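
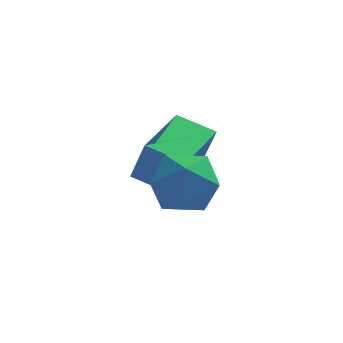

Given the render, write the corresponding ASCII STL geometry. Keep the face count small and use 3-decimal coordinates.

solid 
facet normal -0.432 0.836 -0.339
outer loop
vertex -0.479 -0.167 -0.449
vertex -1.335 -0.335 0.227
vertex -0.467 0.254 0.572
endloop
endfacet
facet normal 0.279 0.886 -0.369
outer loop
vertex -0.479 -0.167 -0.449
vertex -0.467 0.254 0.572
vertex 0.445 -0.207 0.155
endloop
endfacet
facet normal 0.522 0.354 -0.776
outer loop
vertex -0.479 -0.167 -0.449
vertex 0.445 -0.207 0.155
vertex 0.141 -1.081 -0.448
endloop
endfacet
facet normal -0.039 -0.027 -0.999
outer loop
vertex -0.479 -0.167 -0.449
vertex 0.141 -1.081 -0.448
vertex -0.96 -1.159 -0.403
endloop
endfacet
facet normal -0.629 0.271 -0.729
outer loop
vertex -0.479 -0.167 -0.449
vertex -0.96 -1.159 -0.403
vertex -1.335 -0.335 0.227
endloop
endfacet
facet normal 0.534 0.793 0.292
outer loop
vertex 0.445 -0.207 0.155
vertex -0.467 0.254 0.572
vertex 0.16 -0.401 1.203
endloop
endfacet
facet normal -0.617 0.711 0.338
outer loop
vertex -0.467 0.254 0.572
vertex -1.335 -0.335 0.227
vertex -0.941 -0.479 1.248
endloop
endfacet
facet normal -0.935 -0.202 -0.292
outer loop
vertex -1.335 -0.335 0.227
vertex -0.96 -1.159 -0.403
vertex -1.245 -1.353 0.645
endloop
endfacet
facet normal 0.019 -0.684 -0.729
outer loop
vertex -0.96 -1.159 -0.403
vertex 0.141 -1.081 -0.448
vertex -0.333 -1.814 0.228
endloop
endfacet
facet normal 0.927 -0.069 -0.368
outer loop
vertex 0.141 -1.081 -0.448
vertex 0.445 -0.207 0.155
vertex 0.535 -1.225 0.573
endloop
endfacet
facet normal 0.039 0.027 0.999
outer loop
vertex -0.321 -1.393 1.249
vertex 0.16 -0.401 1.203
vertex -0.941 -0.479 1.248
endloop
endfacet
facet normal -0.522 -0.354 0.776
outer loop
vertex -0.321 -1.393 1.249
vertex -0.941 -0.479 1.248
vertex -1.245 -1.353 0.645
endloop
endfacet
facet normal -0.279 -0.886 0.369
outer loop
vertex -0.321 -1.393 1.249
vertex -1.245 -1.353 0.645
vertex -0.333 -1.814 0.228
endloop
endfacet
facet normal 0.432 -0.836 0.339
outer loop
vertex -0.321 -1.393 1.249
vertex -0.333 -1.814 0.228
vertex 0.535 -1.225 0.573
endloop
endfacet
facet normal 0.629 -0.271 0.729
outer loop
vertex -0.321 -1.393 1.249
vertex 0.535 -1.225 0.573
vertex 0.16 -0.401 1.203
endloop
endfacet
facet normal -0.019 0.684 0.729
outer loop
vertex -0.941 -0.479 1.248
vertex 0.16 -0.401 1.203
vertex -0.467 0.254 0.572
endloop
endfacet
facet normal -0.927 0.069 0.368
outer loop
vertex -1.245 -1.353 0.645
vertex -0.941 -0.479 1.248
vertex -1.335 -0.335 0.227
endloop
endfacet
facet normal -0.534 -0.793 -0.292
outer loop
vertex -0.333 -1.814 0.228
vertex -1.245 -1.353 0.645
vertex -0.96 -1.159 -0.403
endloop
endfacet
facet normal 0.617 -0.711 -0.338
outer loop
vertex 0.535 -1.225 0.573
vertex -0.333 -1.814 0.228
vertex 0.141 -1.081 -0.448
endloop
endfacet
facet normal 0.935 0.202 0.292
outer loop
vertex 0.16 -0.401 1.203
vertex 0.535 -1.225 0.573
vertex 0.445 -0.207 0.155
endloop
endfacet
facet normal -0.899 0.274 0.340
outer loop
vertex -1.564 0.405 1.106
vertex -0.885 2.359 1.327
vertex -1.988 0.707 -0.258
endloop
endfacet
facet normal -0.327 -0.939 -0.106
outer loop
vertex -0.855 0.361 -0.687
vertex -1.564 0.405 1.106
vertex -1.988 0.707 -0.258
endloop
endfacet
facet normal -0.900 0.274 0.340
outer loop
vertex -1.988 0.707 -0.258
vertex -0.885 2.359 1.327
vertex -1.309 2.66 -0.038
endloop
endfacet
facet normal -0.291 0.206 -0.934
outer loop
vertex -1.309 2.66 -0.038
vertex -0.855 0.361 -0.687
vertex -1.988 0.707 -0.258
endloop
endfacet
facet normal 0.291 -0.207 0.934
outer loop
vertex -1.564 0.405 1.106
vertex 0.248 2.013 0.898
vertex -0.885 2.359 1.327
endloop
endfacet
facet normal -0.326 -0.939 -0.106
outer loop
vertex -0.431 0.06 0.678
vertex -1.564 0.405 1.106
vertex -0.855 0.361 -0.687
endloop
endfacet
facet normal 0.290 -0.206 0.934
outer loop
vertex -0.431 0.06 0.678
vertex 0.248 2.013 0.898
vertex -1.564 0.405 1.106
endloop
endfacet
facet normal 0.327 0.939 0.106
outer loop
vertex -0.885 2.359 1.327
vertex 0.248 2.013 0.898
vertex -1.309 2.66 -0.038
endloop
endfacet
facet normal -0.290 0.207 -0.934
outer loop
vertex -0.176 2.315 -0.466
vertex -0.855 0.361 -0.687
vertex -1.309 2.66 -0.038
endloop
endfacet
facet normal 0.326 0.939 0.107
outer loop
vertex -1.309 2.66 -0.038
vertex 0.248 2.013 0.898
vertex -0.176 2.315 -0.466
endloop
endfacet
facet normal 0.900 -0.274 -0.340
outer loop
vertex -0.176 2.315 -0.466
vertex -0.431 0.06 0.678
vertex -0.855 0.361 -0.687
endloop
endfacet
facet normal 0.899 -0.274 -0.340
outer loop
vertex 0.248 2.013 0.898
vertex -0.431 0.06 0.678
vertex -0.176 2.315 -0.466
endloop
endfacet

endsolid


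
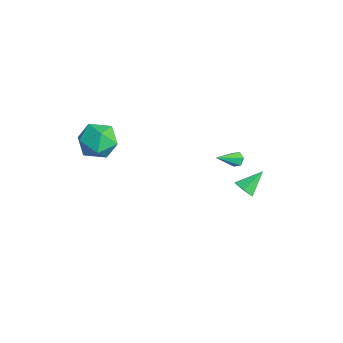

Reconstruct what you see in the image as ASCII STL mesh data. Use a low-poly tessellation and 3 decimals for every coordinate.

solid 
facet normal 0.506 0.728 -0.463
outer loop
vertex -3.239 -2.957 0.135
vertex -4.066 -2.108 0.567
vertex -3.039 -2.391 1.244
endloop
endfacet
facet normal 0.942 0.198 -0.271
outer loop
vertex -3.239 -2.957 0.135
vertex -3.039 -2.391 1.244
vertex -2.816 -3.626 1.117
endloop
endfacet
facet normal 0.709 -0.402 -0.579
outer loop
vertex -3.239 -2.957 0.135
vertex -2.816 -3.626 1.117
vertex -3.705 -4.107 0.362
endloop
endfacet
facet normal 0.129 -0.242 -0.962
outer loop
vertex -3.239 -2.957 0.135
vertex -3.705 -4.107 0.362
vertex -4.478 -3.169 0.022
endloop
endfacet
facet normal 0.003 0.456 -0.890
outer loop
vertex -3.239 -2.957 0.135
vertex -4.478 -3.169 0.022
vertex -4.066 -2.108 0.567
endloop
endfacet
facet normal 0.892 0.116 0.437
outer loop
vertex -2.816 -3.626 1.117
vertex -3.039 -2.391 1.244
vertex -3.382 -3.191 2.158
endloop
endfacet
facet normal 0.185 0.975 0.126
outer loop
vertex -3.039 -2.391 1.244
vertex -4.066 -2.108 0.567
vertex -4.155 -2.253 1.818
endloop
endfacet
facet normal -0.629 0.534 -0.565
outer loop
vertex -4.066 -2.108 0.567
vertex -4.478 -3.169 0.022
vertex -5.044 -2.734 1.063
endloop
endfacet
facet normal -0.424 -0.597 -0.681
outer loop
vertex -4.478 -3.169 0.022
vertex -3.705 -4.107 0.362
vertex -4.821 -3.969 0.936
endloop
endfacet
facet normal 0.515 -0.855 -0.062
outer loop
vertex -3.705 -4.107 0.362
vertex -2.816 -3.626 1.117
vertex -3.794 -4.252 1.613
endloop
endfacet
facet normal -0.129 0.242 0.962
outer loop
vertex -4.621 -3.403 2.045
vertex -3.382 -3.191 2.158
vertex -4.155 -2.253 1.818
endloop
endfacet
facet normal -0.709 0.402 0.579
outer loop
vertex -4.621 -3.403 2.045
vertex -4.155 -2.253 1.818
vertex -5.044 -2.734 1.063
endloop
endfacet
facet normal -0.942 -0.198 0.271
outer loop
vertex -4.621 -3.403 2.045
vertex -5.044 -2.734 1.063
vertex -4.821 -3.969 0.936
endloop
endfacet
facet normal -0.506 -0.728 0.463
outer loop
vertex -4.621 -3.403 2.045
vertex -4.821 -3.969 0.936
vertex -3.794 -4.252 1.613
endloop
endfacet
facet normal -0.003 -0.456 0.890
outer loop
vertex -4.621 -3.403 2.045
vertex -3.794 -4.252 1.613
vertex -3.382 -3.191 2.158
endloop
endfacet
facet normal 0.424 0.597 0.681
outer loop
vertex -4.155 -2.253 1.818
vertex -3.382 -3.191 2.158
vertex -3.039 -2.391 1.244
endloop
endfacet
facet normal -0.515 0.855 0.062
outer loop
vertex -5.044 -2.734 1.063
vertex -4.155 -2.253 1.818
vertex -4.066 -2.108 0.567
endloop
endfacet
facet normal -0.892 -0.116 -0.437
outer loop
vertex -4.821 -3.969 0.936
vertex -5.044 -2.734 1.063
vertex -4.478 -3.169 0.022
endloop
endfacet
facet normal -0.185 -0.975 -0.126
outer loop
vertex -3.794 -4.252 1.613
vertex -4.821 -3.969 0.936
vertex -3.705 -4.107 0.362
endloop
endfacet
facet normal 0.629 -0.534 0.565
outer loop
vertex -3.382 -3.191 2.158
vertex -3.794 -4.252 1.613
vertex -2.816 -3.626 1.117
endloop
endfacet
facet normal 0.146 -0.794 -0.590
outer loop
vertex 2.537 2.906 -0.513
vertex 1.841 2.732 -0.451
vertex 2.058 3.167 -0.983
endloop
endfacet
facet normal 0.623 0.751 -0.218
outer loop
vertex 2.537 2.906 -0.513
vertex 2.058 3.167 -0.983
vertex 1.619 3.948 0.451
endloop
endfacet
facet normal 0.145 -0.794 -0.590
outer loop
vertex 2.058 3.167 -0.983
vertex 1.841 2.732 -0.451
vertex 1.362 2.994 -0.921
endloop
endfacet
facet normal -0.249 0.816 -0.521
outer loop
vertex 2.058 3.167 -0.983
vertex 1.362 2.994 -0.921
vertex 1.619 3.948 0.451
endloop
endfacet
facet normal 0.146 -0.794 -0.591
outer loop
vertex 1.362 2.994 -0.921
vertex 1.841 2.732 -0.451
vertex 1.145 2.559 -0.39
endloop
endfacet
facet normal -0.928 0.365 -0.080
outer loop
vertex 1.362 2.994 -0.921
vertex 1.145 2.559 -0.39
vertex 1.619 3.948 0.451
endloop
endfacet
facet normal 0.146 -0.794 -0.590
outer loop
vertex 1.145 2.559 -0.39
vertex 1.841 2.732 -0.451
vertex 1.624 2.298 0.08
endloop
endfacet
facet normal -0.733 -0.151 0.663
outer loop
vertex 1.145 2.559 -0.39
vertex 1.624 2.298 0.08
vertex 1.619 3.948 0.451
endloop
endfacet
facet normal 0.145 -0.794 -0.590
outer loop
vertex 1.624 2.298 0.08
vertex 1.841 2.732 -0.451
vertex 2.32 2.471 0.018
endloop
endfacet
facet normal 0.140 -0.217 0.966
outer loop
vertex 1.624 2.298 0.08
vertex 2.32 2.471 0.018
vertex 1.619 3.948 0.451
endloop
endfacet
facet normal 0.146 -0.794 -0.591
outer loop
vertex 2.32 2.471 0.018
vertex 1.841 2.732 -0.451
vertex 2.537 2.906 -0.513
endloop
endfacet
facet normal 0.818 0.234 0.526
outer loop
vertex 2.32 2.471 0.018
vertex 2.537 2.906 -0.513
vertex 1.619 3.948 0.451
endloop
endfacet
facet normal -0.204 0.808 -0.552
outer loop
vertex -2.144 4.696 -1.877
vertex -2.473 4.423 -2.155
vertex -2.633 4.668 -1.737
endloop
endfacet
facet normal 0.235 0.376 0.896
outer loop
vertex -2.144 4.696 -1.877
vertex -2.633 4.668 -1.737
vertex -2.107 2.977 -1.165
endloop
endfacet
facet normal -0.204 0.808 -0.552
outer loop
vertex -2.633 4.668 -1.737
vertex -2.473 4.423 -2.155
vertex -2.962 4.395 -2.015
endloop
endfacet
facet normal -0.666 0.045 0.745
outer loop
vertex -2.633 4.668 -1.737
vertex -2.962 4.395 -2.015
vertex -2.107 2.977 -1.165
endloop
endfacet
facet normal -0.204 0.808 -0.552
outer loop
vertex -2.962 4.395 -2.015
vertex -2.473 4.423 -2.155
vertex -2.802 4.15 -2.433
endloop
endfacet
facet normal -0.851 -0.524 -0.018
outer loop
vertex -2.962 4.395 -2.015
vertex -2.802 4.15 -2.433
vertex -2.107 2.977 -1.165
endloop
endfacet
facet normal -0.203 0.808 -0.553
outer loop
vertex -2.802 4.15 -2.433
vertex -2.473 4.423 -2.155
vertex -2.312 4.178 -2.572
endloop
endfacet
facet normal -0.136 -0.763 -0.632
outer loop
vertex -2.802 4.15 -2.433
vertex -2.312 4.178 -2.572
vertex -2.107 2.977 -1.165
endloop
endfacet
facet normal -0.203 0.808 -0.553
outer loop
vertex -2.312 4.178 -2.572
vertex -2.473 4.423 -2.155
vertex -1.983 4.451 -2.294
endloop
endfacet
facet normal 0.764 -0.432 -0.480
outer loop
vertex -2.312 4.178 -2.572
vertex -1.983 4.451 -2.294
vertex -2.107 2.977 -1.165
endloop
endfacet
facet normal -0.203 0.808 -0.553
outer loop
vertex -1.983 4.451 -2.294
vertex -2.473 4.423 -2.155
vertex -2.144 4.696 -1.877
endloop
endfacet
facet normal 0.949 0.138 0.285
outer loop
vertex -1.983 4.451 -2.294
vertex -2.144 4.696 -1.877
vertex -2.107 2.977 -1.165
endloop
endfacet

endsolid


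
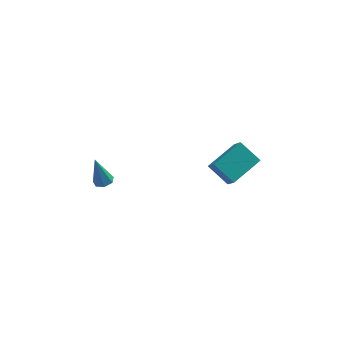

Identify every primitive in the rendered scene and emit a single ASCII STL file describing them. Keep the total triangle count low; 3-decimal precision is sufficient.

solid 
facet normal -0.709 -0.620 -0.337
outer loop
vertex 2.755 -2.127 -0.836
vertex 2.465 -1.152 -2.018
vertex 3.817 -2.867 -1.707
endloop
endfacet
facet normal 0.186 -0.625 0.758
outer loop
vertex 5.255 -1.608 -1.022
vertex 2.755 -2.127 -0.836
vertex 3.817 -2.867 -1.707
endloop
endfacet
facet normal -0.709 -0.620 -0.337
outer loop
vertex 3.817 -2.867 -1.707
vertex 2.465 -1.152 -2.018
vertex 3.527 -1.892 -2.889
endloop
endfacet
facet normal 0.681 -0.474 -0.558
outer loop
vertex 3.527 -1.892 -2.889
vertex 5.255 -1.608 -1.022
vertex 3.817 -2.867 -1.707
endloop
endfacet
facet normal -0.681 0.474 0.558
outer loop
vertex 2.755 -2.127 -0.836
vertex 3.903 0.107 -1.333
vertex 2.465 -1.152 -2.018
endloop
endfacet
facet normal 0.186 -0.625 0.758
outer loop
vertex 4.193 -0.868 -0.151
vertex 2.755 -2.127 -0.836
vertex 5.255 -1.608 -1.022
endloop
endfacet
facet normal -0.681 0.474 0.558
outer loop
vertex 4.193 -0.868 -0.151
vertex 3.903 0.107 -1.333
vertex 2.755 -2.127 -0.836
endloop
endfacet
facet normal -0.186 0.625 -0.758
outer loop
vertex 2.465 -1.152 -2.018
vertex 3.903 0.107 -1.333
vertex 3.527 -1.892 -2.889
endloop
endfacet
facet normal 0.681 -0.474 -0.558
outer loop
vertex 4.965 -0.633 -2.204
vertex 5.255 -1.608 -1.022
vertex 3.527 -1.892 -2.889
endloop
endfacet
facet normal -0.186 0.625 -0.758
outer loop
vertex 3.527 -1.892 -2.889
vertex 3.903 0.107 -1.333
vertex 4.965 -0.633 -2.204
endloop
endfacet
facet normal 0.709 0.620 0.337
outer loop
vertex 4.965 -0.633 -2.204
vertex 4.193 -0.868 -0.151
vertex 5.255 -1.608 -1.022
endloop
endfacet
facet normal 0.709 0.620 0.337
outer loop
vertex 3.903 0.107 -1.333
vertex 4.193 -0.868 -0.151
vertex 4.965 -0.633 -2.204
endloop
endfacet
facet normal 0.233 -0.067 -0.970
outer loop
vertex -2.694 -1.401 -3.274
vertex -3.183 -1.102 -3.412
vertex -2.644 -0.892 -3.297
endloop
endfacet
facet normal 0.866 -0.063 0.496
outer loop
vertex -2.694 -1.401 -3.274
vertex -2.644 -0.892 -3.297
vertex -3.617 -0.978 -1.608
endloop
endfacet
facet normal 0.233 -0.067 -0.970
outer loop
vertex -2.644 -0.892 -3.297
vertex -3.183 -1.102 -3.412
vertex -3.0 -0.541 -3.407
endloop
endfacet
facet normal 0.589 0.715 0.376
outer loop
vertex -2.644 -0.892 -3.297
vertex -3.0 -0.541 -3.407
vertex -3.617 -0.978 -1.608
endloop
endfacet
facet normal 0.232 -0.067 -0.971
outer loop
vertex -3.0 -0.541 -3.407
vertex -3.183 -1.102 -3.412
vertex -3.494 -0.612 -3.52
endloop
endfacet
facet normal -0.179 0.968 0.174
outer loop
vertex -3.0 -0.541 -3.407
vertex -3.494 -0.612 -3.52
vertex -3.617 -0.978 -1.608
endloop
endfacet
facet normal 0.234 -0.065 -0.970
outer loop
vertex -3.494 -0.612 -3.52
vertex -3.183 -1.102 -3.412
vertex -3.754 -1.052 -3.553
endloop
endfacet
facet normal -0.862 0.506 0.041
outer loop
vertex -3.494 -0.612 -3.52
vertex -3.754 -1.052 -3.553
vertex -3.617 -0.978 -1.608
endloop
endfacet
facet normal 0.234 -0.067 -0.970
outer loop
vertex -3.754 -1.052 -3.553
vertex -3.183 -1.102 -3.412
vertex -3.584 -1.529 -3.479
endloop
endfacet
facet normal -0.943 -0.324 0.079
outer loop
vertex -3.754 -1.052 -3.553
vertex -3.584 -1.529 -3.479
vertex -3.617 -0.978 -1.608
endloop
endfacet
facet normal 0.233 -0.067 -0.970
outer loop
vertex -3.584 -1.529 -3.479
vertex -3.183 -1.102 -3.412
vertex -3.113 -1.685 -3.355
endloop
endfacet
facet normal -0.364 -0.895 0.257
outer loop
vertex -3.584 -1.529 -3.479
vertex -3.113 -1.685 -3.355
vertex -3.617 -0.978 -1.608
endloop
endfacet
facet normal 0.233 -0.067 -0.970
outer loop
vertex -3.113 -1.685 -3.355
vertex -3.183 -1.102 -3.412
vertex -2.694 -1.401 -3.274
endloop
endfacet
facet normal 0.443 -0.780 0.443
outer loop
vertex -3.113 -1.685 -3.355
vertex -2.694 -1.401 -3.274
vertex -3.617 -0.978 -1.608
endloop
endfacet

endsolid


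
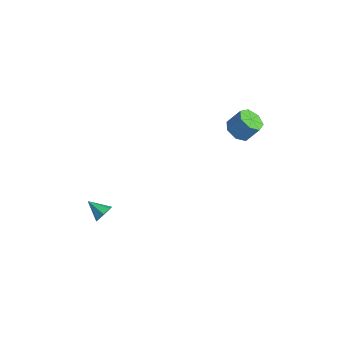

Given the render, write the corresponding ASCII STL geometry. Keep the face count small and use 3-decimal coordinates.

solid 
facet normal -0.317 -0.488 -0.814
outer loop
vertex 3.711 3.216 2.835
vertex 3.138 3.71 2.762
vertex 3.837 3.748 2.467
endloop
endfacet
facet normal 0.929 -0.332 -0.162
outer loop
vertex 3.711 3.216 2.835
vertex 3.837 3.748 2.467
vertex 4.075 3.776 3.771
endloop
endfacet
facet normal 0.929 -0.332 -0.162
outer loop
vertex 4.075 3.776 3.771
vertex 3.837 3.748 2.467
vertex 4.201 4.308 3.403
endloop
endfacet
facet normal 0.317 0.488 0.814
outer loop
vertex 4.075 3.776 3.771
vertex 4.201 4.308 3.403
vertex 3.502 4.27 3.698
endloop
endfacet
facet normal -0.317 -0.487 -0.814
outer loop
vertex 3.837 3.748 2.467
vertex 3.138 3.71 2.762
vertex 3.437 4.252 2.321
endloop
endfacet
facet normal 0.730 0.423 -0.537
outer loop
vertex 3.837 3.748 2.467
vertex 3.437 4.252 2.321
vertex 4.201 4.308 3.403
endloop
endfacet
facet normal 0.729 0.424 -0.537
outer loop
vertex 4.201 4.308 3.403
vertex 3.437 4.252 2.321
vertex 3.801 4.812 3.258
endloop
endfacet
facet normal 0.317 0.486 0.814
outer loop
vertex 4.201 4.308 3.403
vertex 3.801 4.812 3.258
vertex 3.502 4.27 3.698
endloop
endfacet
facet normal -0.317 -0.487 -0.814
outer loop
vertex 3.437 4.252 2.321
vertex 3.138 3.71 2.762
vertex 2.812 4.348 2.507
endloop
endfacet
facet normal -0.019 0.861 -0.508
outer loop
vertex 3.437 4.252 2.321
vertex 2.812 4.348 2.507
vertex 3.801 4.812 3.258
endloop
endfacet
facet normal -0.019 0.861 -0.508
outer loop
vertex 3.801 4.812 3.258
vertex 2.812 4.348 2.507
vertex 3.176 4.908 3.444
endloop
endfacet
facet normal 0.317 0.486 0.814
outer loop
vertex 3.801 4.812 3.258
vertex 3.176 4.908 3.444
vertex 3.502 4.27 3.698
endloop
endfacet
facet normal -0.316 -0.487 -0.814
outer loop
vertex 2.812 4.348 2.507
vertex 3.138 3.71 2.762
vertex 2.432 3.963 2.885
endloop
endfacet
facet normal -0.754 0.650 -0.096
outer loop
vertex 2.812 4.348 2.507
vertex 2.432 3.963 2.885
vertex 3.176 4.908 3.444
endloop
endfacet
facet normal -0.754 0.650 -0.096
outer loop
vertex 3.176 4.908 3.444
vertex 2.432 3.963 2.885
vertex 2.796 4.523 3.821
endloop
endfacet
facet normal 0.316 0.486 0.815
outer loop
vertex 3.176 4.908 3.444
vertex 2.796 4.523 3.821
vertex 3.502 4.27 3.698
endloop
endfacet
facet normal -0.316 -0.487 -0.814
outer loop
vertex 2.432 3.963 2.885
vertex 3.138 3.71 2.762
vertex 2.584 3.388 3.17
endloop
endfacet
facet normal -0.920 -0.051 0.388
outer loop
vertex 2.432 3.963 2.885
vertex 2.584 3.388 3.17
vertex 2.796 4.523 3.821
endloop
endfacet
facet normal -0.920 -0.051 0.388
outer loop
vertex 2.796 4.523 3.821
vertex 2.584 3.388 3.17
vertex 2.948 3.948 4.106
endloop
endfacet
facet normal 0.316 0.487 0.814
outer loop
vertex 2.796 4.523 3.821
vertex 2.948 3.948 4.106
vertex 3.502 4.27 3.698
endloop
endfacet
facet normal -0.316 -0.487 -0.814
outer loop
vertex 2.584 3.388 3.17
vertex 3.138 3.71 2.762
vertex 3.153 3.055 3.148
endloop
endfacet
facet normal -0.395 -0.713 0.580
outer loop
vertex 2.584 3.388 3.17
vertex 3.153 3.055 3.148
vertex 2.948 3.948 4.106
endloop
endfacet
facet normal -0.395 -0.713 0.580
outer loop
vertex 2.948 3.948 4.106
vertex 3.153 3.055 3.148
vertex 3.517 3.615 4.084
endloop
endfacet
facet normal 0.316 0.487 0.814
outer loop
vertex 2.948 3.948 4.106
vertex 3.517 3.615 4.084
vertex 3.502 4.27 3.698
endloop
endfacet
facet normal -0.316 -0.487 -0.814
outer loop
vertex 3.153 3.055 3.148
vertex 3.138 3.71 2.762
vertex 3.711 3.216 2.835
endloop
endfacet
facet normal 0.430 -0.839 0.335
outer loop
vertex 3.153 3.055 3.148
vertex 3.711 3.216 2.835
vertex 3.517 3.615 4.084
endloop
endfacet
facet normal 0.430 -0.839 0.335
outer loop
vertex 3.517 3.615 4.084
vertex 3.711 3.216 2.835
vertex 4.075 3.776 3.771
endloop
endfacet
facet normal 0.316 0.487 0.814
outer loop
vertex 3.517 3.615 4.084
vertex 4.075 3.776 3.771
vertex 3.502 4.27 3.698
endloop
endfacet
facet normal 0.806 0.376 -0.457
outer loop
vertex 0.228 -2.184 -3.435
vertex 0.058 -2.452 -3.955
vertex -0.085 -1.896 -3.75
endloop
endfacet
facet normal -0.322 0.517 0.793
outer loop
vertex 0.228 -2.184 -3.435
vertex -0.085 -1.896 -3.75
vertex -0.878 -2.888 -3.425
endloop
endfacet
facet normal 0.806 0.376 -0.456
outer loop
vertex -0.085 -1.896 -3.75
vertex 0.058 -2.452 -3.955
vertex -0.29 -2.027 -4.22
endloop
endfacet
facet normal -0.749 0.646 0.146
outer loop
vertex -0.085 -1.896 -3.75
vertex -0.29 -2.027 -4.22
vertex -0.878 -2.888 -3.425
endloop
endfacet
facet normal 0.806 0.375 -0.458
outer loop
vertex -0.29 -2.027 -4.22
vertex 0.058 -2.452 -3.955
vertex -0.234 -2.479 -4.491
endloop
endfacet
facet normal -0.871 0.169 -0.461
outer loop
vertex -0.29 -2.027 -4.22
vertex -0.234 -2.479 -4.491
vertex -0.878 -2.888 -3.425
endloop
endfacet
facet normal 0.806 0.376 -0.458
outer loop
vertex -0.234 -2.479 -4.491
vertex 0.058 -2.452 -3.955
vertex 0.043 -2.911 -4.358
endloop
endfacet
facet normal -0.597 -0.560 -0.575
outer loop
vertex -0.234 -2.479 -4.491
vertex 0.043 -2.911 -4.358
vertex -0.878 -2.888 -3.425
endloop
endfacet
facet normal 0.807 0.375 -0.457
outer loop
vertex 0.043 -2.911 -4.358
vertex 0.058 -2.452 -3.955
vertex 0.33 -2.997 -3.922
endloop
endfacet
facet normal -0.133 -0.985 -0.107
outer loop
vertex 0.043 -2.911 -4.358
vertex 0.33 -2.997 -3.922
vertex -0.878 -2.888 -3.425
endloop
endfacet
facet normal 0.807 0.375 -0.456
outer loop
vertex 0.33 -2.997 -3.922
vertex 0.058 -2.452 -3.955
vertex 0.412 -2.674 -3.511
endloop
endfacet
facet normal 0.170 -0.791 0.588
outer loop
vertex 0.33 -2.997 -3.922
vertex 0.412 -2.674 -3.511
vertex -0.878 -2.888 -3.425
endloop
endfacet
facet normal 0.807 0.374 -0.457
outer loop
vertex 0.412 -2.674 -3.511
vertex 0.058 -2.452 -3.955
vertex 0.228 -2.184 -3.435
endloop
endfacet
facet normal 0.086 -0.121 0.989
outer loop
vertex 0.412 -2.674 -3.511
vertex 0.228 -2.184 -3.435
vertex -0.878 -2.888 -3.425
endloop
endfacet

endsolid


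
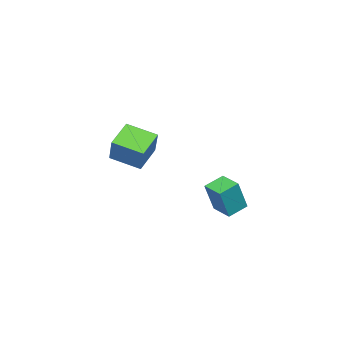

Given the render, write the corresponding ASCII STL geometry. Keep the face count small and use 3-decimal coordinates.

solid 
facet normal -0.885 -0.203 0.420
outer loop
vertex 1.475 -3.228 2.235
vertex 0.85 -1.577 1.714
vertex 0.888 -3.951 0.648
endloop
endfacet
facet normal 0.339 -0.897 0.283
outer loop
vertex 2.41 -3.603 -0.074
vertex 1.475 -3.228 2.235
vertex 0.888 -3.951 0.648
endloop
endfacet
facet normal -0.885 -0.203 0.420
outer loop
vertex 0.888 -3.951 0.648
vertex 0.85 -1.577 1.714
vertex 0.263 -2.3 0.127
endloop
endfacet
facet normal -0.319 -0.393 -0.862
outer loop
vertex 0.263 -2.3 0.127
vertex 2.41 -3.603 -0.074
vertex 0.888 -3.951 0.648
endloop
endfacet
facet normal 0.319 0.393 0.862
outer loop
vertex 1.475 -3.228 2.235
vertex 2.372 -1.229 0.992
vertex 0.85 -1.577 1.714
endloop
endfacet
facet normal 0.339 -0.897 0.283
outer loop
vertex 2.997 -2.88 1.513
vertex 1.475 -3.228 2.235
vertex 2.41 -3.603 -0.074
endloop
endfacet
facet normal 0.319 0.393 0.862
outer loop
vertex 2.997 -2.88 1.513
vertex 2.372 -1.229 0.992
vertex 1.475 -3.228 2.235
endloop
endfacet
facet normal -0.339 0.897 -0.283
outer loop
vertex 0.85 -1.577 1.714
vertex 2.372 -1.229 0.992
vertex 0.263 -2.3 0.127
endloop
endfacet
facet normal -0.319 -0.393 -0.862
outer loop
vertex 1.785 -1.952 -0.595
vertex 2.41 -3.603 -0.074
vertex 0.263 -2.3 0.127
endloop
endfacet
facet normal -0.339 0.897 -0.283
outer loop
vertex 0.263 -2.3 0.127
vertex 2.372 -1.229 0.992
vertex 1.785 -1.952 -0.595
endloop
endfacet
facet normal 0.885 0.203 -0.420
outer loop
vertex 1.785 -1.952 -0.595
vertex 2.997 -2.88 1.513
vertex 2.41 -3.603 -0.074
endloop
endfacet
facet normal 0.885 0.203 -0.420
outer loop
vertex 2.372 -1.229 0.992
vertex 2.997 -2.88 1.513
vertex 1.785 -1.952 -0.595
endloop
endfacet
facet normal -0.919 0.229 0.321
outer loop
vertex 1.426 3.308 0.544
vertex 1.728 4.552 0.523
vertex 0.82 3.425 -1.274
endloop
endfacet
facet normal -0.236 -0.972 0.016
outer loop
vertex 1.932 3.148 -1.663
vertex 1.426 3.308 0.544
vertex 0.82 3.425 -1.274
endloop
endfacet
facet normal -0.919 0.229 0.321
outer loop
vertex 0.82 3.425 -1.274
vertex 1.728 4.552 0.523
vertex 1.122 4.669 -1.295
endloop
endfacet
facet normal -0.316 0.061 -0.947
outer loop
vertex 1.122 4.669 -1.295
vertex 1.932 3.148 -1.663
vertex 0.82 3.425 -1.274
endloop
endfacet
facet normal 0.316 -0.061 0.947
outer loop
vertex 1.426 3.308 0.544
vertex 2.84 4.275 0.134
vertex 1.728 4.552 0.523
endloop
endfacet
facet normal -0.236 -0.972 0.016
outer loop
vertex 2.538 3.031 0.155
vertex 1.426 3.308 0.544
vertex 1.932 3.148 -1.663
endloop
endfacet
facet normal 0.316 -0.061 0.947
outer loop
vertex 2.538 3.031 0.155
vertex 2.84 4.275 0.134
vertex 1.426 3.308 0.544
endloop
endfacet
facet normal 0.236 0.972 -0.016
outer loop
vertex 1.728 4.552 0.523
vertex 2.84 4.275 0.134
vertex 1.122 4.669 -1.295
endloop
endfacet
facet normal -0.316 0.061 -0.947
outer loop
vertex 2.234 4.392 -1.684
vertex 1.932 3.148 -1.663
vertex 1.122 4.669 -1.295
endloop
endfacet
facet normal 0.236 0.972 -0.016
outer loop
vertex 1.122 4.669 -1.295
vertex 2.84 4.275 0.134
vertex 2.234 4.392 -1.684
endloop
endfacet
facet normal 0.919 -0.229 -0.321
outer loop
vertex 2.234 4.392 -1.684
vertex 2.538 3.031 0.155
vertex 1.932 3.148 -1.663
endloop
endfacet
facet normal 0.919 -0.229 -0.321
outer loop
vertex 2.84 4.275 0.134
vertex 2.538 3.031 0.155
vertex 2.234 4.392 -1.684
endloop
endfacet

endsolid


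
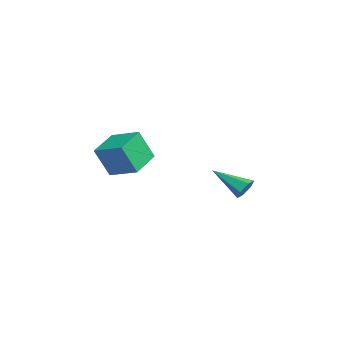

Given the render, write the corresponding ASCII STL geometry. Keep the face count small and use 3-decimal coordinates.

solid 
facet normal 0.481 0.734 -0.480
outer loop
vertex -2.948 4.628 -3.809
vertex -3.381 4.548 -4.366
vertex -3.552 5.0 -3.846
endloop
endfacet
facet normal 0.073 0.215 0.974
outer loop
vertex -2.948 4.628 -3.809
vertex -3.552 5.0 -3.846
vertex -4.419 2.972 -3.334
endloop
endfacet
facet normal 0.482 0.733 -0.479
outer loop
vertex -3.552 5.0 -3.846
vertex -3.381 4.548 -4.366
vertex -3.985 4.921 -4.403
endloop
endfacet
facet normal -0.737 0.444 0.510
outer loop
vertex -3.552 5.0 -3.846
vertex -3.985 4.921 -4.403
vertex -4.419 2.972 -3.334
endloop
endfacet
facet normal 0.482 0.733 -0.480
outer loop
vertex -3.985 4.921 -4.403
vertex -3.381 4.548 -4.366
vertex -3.814 4.468 -4.923
endloop
endfacet
facet normal -0.942 0.027 -0.333
outer loop
vertex -3.985 4.921 -4.403
vertex -3.814 4.468 -4.923
vertex -4.419 2.972 -3.334
endloop
endfacet
facet normal 0.483 0.732 -0.480
outer loop
vertex -3.814 4.468 -4.923
vertex -3.381 4.548 -4.366
vertex -3.211 4.095 -4.886
endloop
endfacet
facet normal -0.338 -0.617 -0.710
outer loop
vertex -3.814 4.468 -4.923
vertex -3.211 4.095 -4.886
vertex -4.419 2.972 -3.334
endloop
endfacet
facet normal 0.483 0.732 -0.480
outer loop
vertex -3.211 4.095 -4.886
vertex -3.381 4.548 -4.366
vertex -2.778 4.175 -4.329
endloop
endfacet
facet normal 0.472 -0.847 -0.245
outer loop
vertex -3.211 4.095 -4.886
vertex -2.778 4.175 -4.329
vertex -4.419 2.972 -3.334
endloop
endfacet
facet normal 0.483 0.732 -0.480
outer loop
vertex -2.778 4.175 -4.329
vertex -3.381 4.548 -4.366
vertex -2.948 4.628 -3.809
endloop
endfacet
facet normal 0.677 -0.431 0.597
outer loop
vertex -2.778 4.175 -4.329
vertex -2.948 4.628 -3.809
vertex -4.419 2.972 -3.334
endloop
endfacet
facet normal -0.786 0.548 0.286
outer loop
vertex -2.384 -2.378 0.043
vertex -1.323 -1.128 0.563
vertex -2.463 -1.604 -1.657
endloop
endfacet
facet normal -0.617 -0.727 -0.302
outer loop
vertex -1.017 -2.612 -2.183
vertex -2.384 -2.378 0.043
vertex -2.463 -1.604 -1.657
endloop
endfacet
facet normal -0.786 0.548 0.286
outer loop
vertex -2.463 -1.604 -1.657
vertex -1.323 -1.128 0.563
vertex -1.402 -0.354 -1.137
endloop
endfacet
facet normal -0.042 0.414 -0.909
outer loop
vertex -1.402 -0.354 -1.137
vertex -1.017 -2.612 -2.183
vertex -2.463 -1.604 -1.657
endloop
endfacet
facet normal 0.042 -0.414 0.909
outer loop
vertex -2.384 -2.378 0.043
vertex 0.123 -2.136 0.037
vertex -1.323 -1.128 0.563
endloop
endfacet
facet normal -0.617 -0.727 -0.302
outer loop
vertex -0.938 -3.386 -0.483
vertex -2.384 -2.378 0.043
vertex -1.017 -2.612 -2.183
endloop
endfacet
facet normal 0.042 -0.414 0.909
outer loop
vertex -0.938 -3.386 -0.483
vertex 0.123 -2.136 0.037
vertex -2.384 -2.378 0.043
endloop
endfacet
facet normal 0.617 0.727 0.302
outer loop
vertex -1.323 -1.128 0.563
vertex 0.123 -2.136 0.037
vertex -1.402 -0.354 -1.137
endloop
endfacet
facet normal -0.042 0.414 -0.909
outer loop
vertex 0.044 -1.362 -1.663
vertex -1.017 -2.612 -2.183
vertex -1.402 -0.354 -1.137
endloop
endfacet
facet normal 0.617 0.727 0.302
outer loop
vertex -1.402 -0.354 -1.137
vertex 0.123 -2.136 0.037
vertex 0.044 -1.362 -1.663
endloop
endfacet
facet normal 0.786 -0.548 -0.286
outer loop
vertex 0.044 -1.362 -1.663
vertex -0.938 -3.386 -0.483
vertex -1.017 -2.612 -2.183
endloop
endfacet
facet normal 0.786 -0.548 -0.286
outer loop
vertex 0.123 -2.136 0.037
vertex -0.938 -3.386 -0.483
vertex 0.044 -1.362 -1.663
endloop
endfacet

endsolid


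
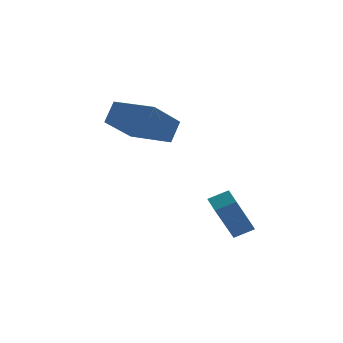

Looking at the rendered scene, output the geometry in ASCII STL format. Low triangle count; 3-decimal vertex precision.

solid 
facet normal -0.461 -0.223 0.859
outer loop
vertex -0.38 -0.222 -1.82
vertex -1.16 -0.083 -2.202
vertex -0.414 -1.05 -2.053
endloop
endfacet
facet normal 0.887 -0.158 0.434
outer loop
vertex 0.52 -0.597 -3.798
vertex -0.38 -0.222 -1.82
vertex -0.414 -1.05 -2.053
endloop
endfacet
facet normal -0.461 -0.223 0.859
outer loop
vertex -0.414 -1.05 -2.053
vertex -1.16 -0.083 -2.202
vertex -1.194 -0.91 -2.435
endloop
endfacet
facet normal -0.040 -0.962 -0.271
outer loop
vertex -1.194 -0.91 -2.435
vertex 0.52 -0.597 -3.798
vertex -0.414 -1.05 -2.053
endloop
endfacet
facet normal 0.039 0.962 0.271
outer loop
vertex -0.38 -0.222 -1.82
vertex -0.226 0.37 -3.947
vertex -1.16 -0.083 -2.202
endloop
endfacet
facet normal 0.887 -0.159 0.434
outer loop
vertex 0.554 0.23 -3.565
vertex -0.38 -0.222 -1.82
vertex 0.52 -0.597 -3.798
endloop
endfacet
facet normal 0.040 0.962 0.271
outer loop
vertex 0.554 0.23 -3.565
vertex -0.226 0.37 -3.947
vertex -0.38 -0.222 -1.82
endloop
endfacet
facet normal -0.887 0.159 -0.434
outer loop
vertex -1.16 -0.083 -2.202
vertex -0.226 0.37 -3.947
vertex -1.194 -0.91 -2.435
endloop
endfacet
facet normal -0.039 -0.962 -0.270
outer loop
vertex -0.26 -0.458 -4.18
vertex 0.52 -0.597 -3.798
vertex -1.194 -0.91 -2.435
endloop
endfacet
facet normal -0.887 0.158 -0.434
outer loop
vertex -1.194 -0.91 -2.435
vertex -0.226 0.37 -3.947
vertex -0.26 -0.458 -4.18
endloop
endfacet
facet normal 0.461 0.223 -0.859
outer loop
vertex -0.26 -0.458 -4.18
vertex 0.554 0.23 -3.565
vertex 0.52 -0.597 -3.798
endloop
endfacet
facet normal 0.461 0.223 -0.859
outer loop
vertex -0.226 0.37 -3.947
vertex 0.554 0.23 -3.565
vertex -0.26 -0.458 -4.18
endloop
endfacet
facet normal -0.662 -0.432 0.613
outer loop
vertex -2.611 1.606 2.059
vertex -3.69 3.118 1.959
vertex -3.12 1.187 1.215
endloop
endfacet
facet normal 0.580 -0.813 0.054
outer loop
vertex -1.81 2.042 0.001
vertex -2.611 1.606 2.059
vertex -3.12 1.187 1.215
endloop
endfacet
facet normal -0.662 -0.432 0.613
outer loop
vertex -3.12 1.187 1.215
vertex -3.69 3.118 1.959
vertex -4.199 2.699 1.115
endloop
endfacet
facet normal -0.475 -0.391 -0.788
outer loop
vertex -4.199 2.699 1.115
vertex -1.81 2.042 0.001
vertex -3.12 1.187 1.215
endloop
endfacet
facet normal 0.475 0.391 0.788
outer loop
vertex -2.611 1.606 2.059
vertex -2.38 3.973 0.745
vertex -3.69 3.118 1.959
endloop
endfacet
facet normal 0.580 -0.813 0.054
outer loop
vertex -1.301 2.461 0.845
vertex -2.611 1.606 2.059
vertex -1.81 2.042 0.001
endloop
endfacet
facet normal 0.475 0.391 0.788
outer loop
vertex -1.301 2.461 0.845
vertex -2.38 3.973 0.745
vertex -2.611 1.606 2.059
endloop
endfacet
facet normal -0.580 0.813 -0.054
outer loop
vertex -3.69 3.118 1.959
vertex -2.38 3.973 0.745
vertex -4.199 2.699 1.115
endloop
endfacet
facet normal -0.475 -0.391 -0.788
outer loop
vertex -2.889 3.554 -0.099
vertex -1.81 2.042 0.001
vertex -4.199 2.699 1.115
endloop
endfacet
facet normal -0.580 0.813 -0.054
outer loop
vertex -4.199 2.699 1.115
vertex -2.38 3.973 0.745
vertex -2.889 3.554 -0.099
endloop
endfacet
facet normal 0.662 0.432 -0.613
outer loop
vertex -2.889 3.554 -0.099
vertex -1.301 2.461 0.845
vertex -1.81 2.042 0.001
endloop
endfacet
facet normal 0.662 0.432 -0.613
outer loop
vertex -2.38 3.973 0.745
vertex -1.301 2.461 0.845
vertex -2.889 3.554 -0.099
endloop
endfacet

endsolid


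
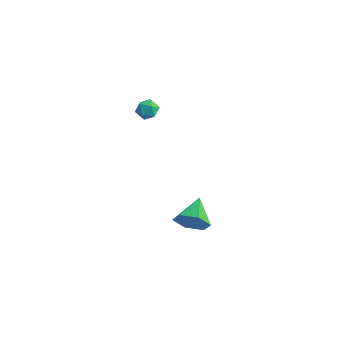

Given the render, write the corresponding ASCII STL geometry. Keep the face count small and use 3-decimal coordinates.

solid 
facet normal -0.608 0.710 0.354
outer loop
vertex -2.175 -2.65 3.245
vertex -2.584 -3.116 3.477
vertex -2.094 -2.887 3.859
endloop
endfacet
facet normal 0.069 0.934 0.351
outer loop
vertex -2.175 -2.65 3.245
vertex -2.094 -2.887 3.859
vertex -1.566 -2.781 3.473
endloop
endfacet
facet normal 0.312 0.895 -0.319
outer loop
vertex -2.175 -2.65 3.245
vertex -1.566 -2.781 3.473
vertex -1.731 -2.945 2.852
endloop
endfacet
facet normal -0.217 0.647 -0.731
outer loop
vertex -2.175 -2.65 3.245
vertex -1.731 -2.945 2.852
vertex -2.36 -3.152 2.855
endloop
endfacet
facet normal -0.786 0.533 -0.314
outer loop
vertex -2.175 -2.65 3.245
vertex -2.36 -3.152 2.855
vertex -2.584 -3.116 3.477
endloop
endfacet
facet normal 0.452 0.482 0.750
outer loop
vertex -1.566 -2.781 3.473
vertex -2.094 -2.887 3.859
vertex -1.6 -3.328 3.845
endloop
endfacet
facet normal -0.645 0.122 0.754
outer loop
vertex -2.094 -2.887 3.859
vertex -2.584 -3.116 3.477
vertex -2.229 -3.535 3.848
endloop
endfacet
facet normal -0.931 -0.164 -0.326
outer loop
vertex -2.584 -3.116 3.477
vertex -2.36 -3.152 2.855
vertex -2.394 -3.699 3.227
endloop
endfacet
facet normal -0.011 0.019 -1.000
outer loop
vertex -2.36 -3.152 2.855
vertex -1.731 -2.945 2.852
vertex -1.866 -3.593 2.841
endloop
endfacet
facet normal 0.844 0.419 -0.335
outer loop
vertex -1.731 -2.945 2.852
vertex -1.566 -2.781 3.473
vertex -1.376 -3.364 3.223
endloop
endfacet
facet normal 0.217 -0.647 0.731
outer loop
vertex -1.785 -3.83 3.455
vertex -1.6 -3.328 3.845
vertex -2.229 -3.535 3.848
endloop
endfacet
facet normal -0.312 -0.895 0.319
outer loop
vertex -1.785 -3.83 3.455
vertex -2.229 -3.535 3.848
vertex -2.394 -3.699 3.227
endloop
endfacet
facet normal -0.069 -0.934 -0.351
outer loop
vertex -1.785 -3.83 3.455
vertex -2.394 -3.699 3.227
vertex -1.866 -3.593 2.841
endloop
endfacet
facet normal 0.608 -0.710 -0.354
outer loop
vertex -1.785 -3.83 3.455
vertex -1.866 -3.593 2.841
vertex -1.376 -3.364 3.223
endloop
endfacet
facet normal 0.786 -0.533 0.314
outer loop
vertex -1.785 -3.83 3.455
vertex -1.376 -3.364 3.223
vertex -1.6 -3.328 3.845
endloop
endfacet
facet normal 0.011 -0.019 1.000
outer loop
vertex -2.229 -3.535 3.848
vertex -1.6 -3.328 3.845
vertex -2.094 -2.887 3.859
endloop
endfacet
facet normal -0.844 -0.419 0.335
outer loop
vertex -2.394 -3.699 3.227
vertex -2.229 -3.535 3.848
vertex -2.584 -3.116 3.477
endloop
endfacet
facet normal -0.452 -0.482 -0.750
outer loop
vertex -1.866 -3.593 2.841
vertex -2.394 -3.699 3.227
vertex -2.36 -3.152 2.855
endloop
endfacet
facet normal 0.645 -0.122 -0.754
outer loop
vertex -1.376 -3.364 3.223
vertex -1.866 -3.593 2.841
vertex -1.731 -2.945 2.852
endloop
endfacet
facet normal 0.931 0.164 0.326
outer loop
vertex -1.6 -3.328 3.845
vertex -1.376 -3.364 3.223
vertex -1.566 -2.781 3.473
endloop
endfacet
facet normal 0.417 -0.830 -0.371
outer loop
vertex 1.563 -2.934 -4.523
vertex 1.208 -3.463 -3.74
vertex 0.653 -3.367 -4.578
endloop
endfacet
facet normal -0.295 0.701 -0.649
outer loop
vertex 1.563 -2.934 -4.523
vertex 0.653 -3.367 -4.578
vertex 0.512 -2.077 -3.12
endloop
endfacet
facet normal 0.416 -0.830 -0.371
outer loop
vertex 0.653 -3.367 -4.578
vertex 1.208 -3.463 -3.74
vertex 0.297 -3.896 -3.794
endloop
endfacet
facet normal -0.936 0.214 -0.280
outer loop
vertex 0.653 -3.367 -4.578
vertex 0.297 -3.896 -3.794
vertex 0.512 -2.077 -3.12
endloop
endfacet
facet normal 0.416 -0.830 -0.371
outer loop
vertex 0.297 -3.896 -3.794
vertex 1.208 -3.463 -3.74
vertex 0.852 -3.992 -2.956
endloop
endfacet
facet normal -0.835 -0.102 0.541
outer loop
vertex 0.297 -3.896 -3.794
vertex 0.852 -3.992 -2.956
vertex 0.512 -2.077 -3.12
endloop
endfacet
facet normal 0.416 -0.830 -0.371
outer loop
vertex 0.852 -3.992 -2.956
vertex 1.208 -3.463 -3.74
vertex 1.763 -3.559 -2.902
endloop
endfacet
facet normal -0.092 0.069 0.993
outer loop
vertex 0.852 -3.992 -2.956
vertex 1.763 -3.559 -2.902
vertex 0.512 -2.077 -3.12
endloop
endfacet
facet normal 0.417 -0.830 -0.371
outer loop
vertex 1.763 -3.559 -2.902
vertex 1.208 -3.463 -3.74
vertex 2.119 -3.03 -3.685
endloop
endfacet
facet normal 0.549 0.555 0.625
outer loop
vertex 1.763 -3.559 -2.902
vertex 2.119 -3.03 -3.685
vertex 0.512 -2.077 -3.12
endloop
endfacet
facet normal 0.417 -0.830 -0.372
outer loop
vertex 2.119 -3.03 -3.685
vertex 1.208 -3.463 -3.74
vertex 1.563 -2.934 -4.523
endloop
endfacet
facet normal 0.448 0.872 -0.197
outer loop
vertex 2.119 -3.03 -3.685
vertex 1.563 -2.934 -4.523
vertex 0.512 -2.077 -3.12
endloop
endfacet

endsolid


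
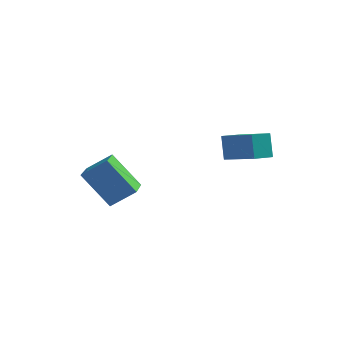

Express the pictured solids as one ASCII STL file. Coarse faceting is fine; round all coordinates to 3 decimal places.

solid 
facet normal -0.720 -0.363 -0.591
outer loop
vertex -1.077 -3.101 3.301
vertex -1.65 -1.553 3.049
vertex 0.039 -2.926 1.835
endloop
endfacet
facet normal 0.343 -0.927 0.151
outer loop
vertex 0.91 -2.487 2.551
vertex -1.077 -3.101 3.301
vertex 0.039 -2.926 1.835
endloop
endfacet
facet normal -0.720 -0.363 -0.591
outer loop
vertex 0.039 -2.926 1.835
vertex -1.65 -1.553 3.049
vertex -0.535 -1.378 1.584
endloop
endfacet
facet normal 0.603 0.095 -0.792
outer loop
vertex -0.535 -1.378 1.584
vertex 0.91 -2.487 2.551
vertex 0.039 -2.926 1.835
endloop
endfacet
facet normal -0.603 -0.094 0.792
outer loop
vertex -1.077 -3.101 3.301
vertex -0.779 -1.114 3.765
vertex -1.65 -1.553 3.049
endloop
endfacet
facet normal 0.343 -0.927 0.151
outer loop
vertex -0.205 -2.662 4.016
vertex -1.077 -3.101 3.301
vertex 0.91 -2.487 2.551
endloop
endfacet
facet normal -0.602 -0.095 0.793
outer loop
vertex -0.205 -2.662 4.016
vertex -0.779 -1.114 3.765
vertex -1.077 -3.101 3.301
endloop
endfacet
facet normal -0.343 0.927 -0.151
outer loop
vertex -1.65 -1.553 3.049
vertex -0.779 -1.114 3.765
vertex -0.535 -1.378 1.584
endloop
endfacet
facet normal 0.603 0.094 -0.793
outer loop
vertex 0.337 -0.939 2.299
vertex 0.91 -2.487 2.551
vertex -0.535 -1.378 1.584
endloop
endfacet
facet normal -0.343 0.927 -0.151
outer loop
vertex -0.535 -1.378 1.584
vertex -0.779 -1.114 3.765
vertex 0.337 -0.939 2.299
endloop
endfacet
facet normal 0.720 0.363 0.591
outer loop
vertex 0.337 -0.939 2.299
vertex -0.205 -2.662 4.016
vertex 0.91 -2.487 2.551
endloop
endfacet
facet normal 0.720 0.363 0.591
outer loop
vertex -0.779 -1.114 3.765
vertex -0.205 -2.662 4.016
vertex 0.337 -0.939 2.299
endloop
endfacet
facet normal -0.888 0.370 -0.273
outer loop
vertex 2.518 1.602 4.365
vertex 2.912 2.458 4.242
vertex 2.75 1.335 3.25
endloop
endfacet
facet normal -0.415 -0.900 0.129
outer loop
vertex 4.268 0.702 3.718
vertex 2.518 1.602 4.365
vertex 2.75 1.335 3.25
endloop
endfacet
facet normal -0.888 0.370 -0.273
outer loop
vertex 2.75 1.335 3.25
vertex 2.912 2.458 4.242
vertex 3.144 2.191 3.127
endloop
endfacet
facet normal 0.199 -0.228 -0.953
outer loop
vertex 3.144 2.191 3.127
vertex 4.268 0.702 3.718
vertex 2.75 1.335 3.25
endloop
endfacet
facet normal -0.199 0.228 0.953
outer loop
vertex 2.518 1.602 4.365
vertex 4.43 1.825 4.71
vertex 2.912 2.458 4.242
endloop
endfacet
facet normal -0.415 -0.900 0.129
outer loop
vertex 4.036 0.969 4.833
vertex 2.518 1.602 4.365
vertex 4.268 0.702 3.718
endloop
endfacet
facet normal -0.199 0.228 0.953
outer loop
vertex 4.036 0.969 4.833
vertex 4.43 1.825 4.71
vertex 2.518 1.602 4.365
endloop
endfacet
facet normal 0.415 0.900 -0.129
outer loop
vertex 2.912 2.458 4.242
vertex 4.43 1.825 4.71
vertex 3.144 2.191 3.127
endloop
endfacet
facet normal 0.199 -0.228 -0.953
outer loop
vertex 4.662 1.558 3.595
vertex 4.268 0.702 3.718
vertex 3.144 2.191 3.127
endloop
endfacet
facet normal 0.415 0.900 -0.129
outer loop
vertex 3.144 2.191 3.127
vertex 4.43 1.825 4.71
vertex 4.662 1.558 3.595
endloop
endfacet
facet normal 0.888 -0.370 0.273
outer loop
vertex 4.662 1.558 3.595
vertex 4.036 0.969 4.833
vertex 4.268 0.702 3.718
endloop
endfacet
facet normal 0.888 -0.370 0.273
outer loop
vertex 4.43 1.825 4.71
vertex 4.036 0.969 4.833
vertex 4.662 1.558 3.595
endloop
endfacet

endsolid


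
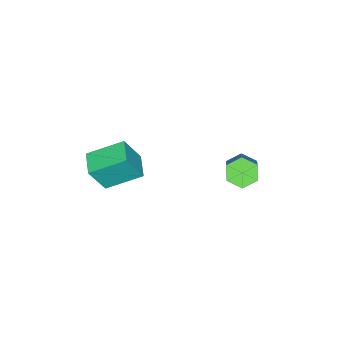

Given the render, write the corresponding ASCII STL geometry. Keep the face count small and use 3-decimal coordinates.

solid 
facet normal -0.632 -0.382 -0.674
outer loop
vertex -2.408 1.232 -1.053
vertex -2.86 0.925 -0.455
vertex -3.011 1.669 -0.735
endloop
endfacet
facet normal 0.214 0.750 -0.626
outer loop
vertex -2.408 1.232 -1.053
vertex -3.011 1.669 -0.735
vertex -1.068 2.043 0.377
endloop
endfacet
facet normal 0.214 0.750 -0.626
outer loop
vertex -1.068 2.043 0.377
vertex -3.011 1.669 -0.735
vertex -1.672 2.48 0.694
endloop
endfacet
facet normal 0.631 0.383 0.674
outer loop
vertex -1.068 2.043 0.377
vertex -1.672 2.48 0.694
vertex -1.52 1.735 0.975
endloop
endfacet
facet normal -0.632 -0.382 -0.675
outer loop
vertex -3.011 1.669 -0.735
vertex -2.86 0.925 -0.455
vertex -3.463 1.362 -0.138
endloop
endfacet
facet normal -0.538 0.843 0.026
outer loop
vertex -3.011 1.669 -0.735
vertex -3.463 1.362 -0.138
vertex -1.672 2.48 0.694
endloop
endfacet
facet normal -0.538 0.843 0.026
outer loop
vertex -1.672 2.48 0.694
vertex -3.463 1.362 -0.138
vertex -2.124 2.173 1.292
endloop
endfacet
facet normal 0.632 0.383 0.674
outer loop
vertex -1.672 2.48 0.694
vertex -2.124 2.173 1.292
vertex -1.52 1.735 0.975
endloop
endfacet
facet normal -0.632 -0.382 -0.674
outer loop
vertex -3.463 1.362 -0.138
vertex -2.86 0.925 -0.455
vertex -3.312 0.617 0.143
endloop
endfacet
facet normal -0.753 0.093 0.652
outer loop
vertex -3.463 1.362 -0.138
vertex -3.312 0.617 0.143
vertex -2.124 2.173 1.292
endloop
endfacet
facet normal -0.752 0.093 0.652
outer loop
vertex -2.124 2.173 1.292
vertex -3.312 0.617 0.143
vertex -1.972 1.428 1.573
endloop
endfacet
facet normal 0.632 0.383 0.674
outer loop
vertex -2.124 2.173 1.292
vertex -1.972 1.428 1.573
vertex -1.52 1.735 0.975
endloop
endfacet
facet normal -0.631 -0.383 -0.674
outer loop
vertex -3.312 0.617 0.143
vertex -2.86 0.925 -0.455
vertex -2.708 0.18 -0.174
endloop
endfacet
facet normal -0.214 -0.750 0.626
outer loop
vertex -3.312 0.617 0.143
vertex -2.708 0.18 -0.174
vertex -1.972 1.428 1.573
endloop
endfacet
facet normal -0.214 -0.750 0.626
outer loop
vertex -1.972 1.428 1.573
vertex -2.708 0.18 -0.174
vertex -1.369 0.991 1.255
endloop
endfacet
facet normal 0.632 0.382 0.674
outer loop
vertex -1.972 1.428 1.573
vertex -1.369 0.991 1.255
vertex -1.52 1.735 0.975
endloop
endfacet
facet normal -0.632 -0.383 -0.674
outer loop
vertex -2.708 0.18 -0.174
vertex -2.86 0.925 -0.455
vertex -2.256 0.487 -0.772
endloop
endfacet
facet normal 0.538 -0.843 -0.026
outer loop
vertex -2.708 0.18 -0.174
vertex -2.256 0.487 -0.772
vertex -1.369 0.991 1.255
endloop
endfacet
facet normal 0.538 -0.843 -0.026
outer loop
vertex -1.369 0.991 1.255
vertex -2.256 0.487 -0.772
vertex -0.917 1.298 0.658
endloop
endfacet
facet normal 0.632 0.382 0.675
outer loop
vertex -1.369 0.991 1.255
vertex -0.917 1.298 0.658
vertex -1.52 1.735 0.975
endloop
endfacet
facet normal -0.632 -0.383 -0.674
outer loop
vertex -2.256 0.487 -0.772
vertex -2.86 0.925 -0.455
vertex -2.408 1.232 -1.053
endloop
endfacet
facet normal 0.752 -0.092 -0.652
outer loop
vertex -2.256 0.487 -0.772
vertex -2.408 1.232 -1.053
vertex -0.917 1.298 0.658
endloop
endfacet
facet normal 0.752 -0.093 -0.652
outer loop
vertex -0.917 1.298 0.658
vertex -2.408 1.232 -1.053
vertex -1.068 2.043 0.377
endloop
endfacet
facet normal 0.632 0.382 0.674
outer loop
vertex -0.917 1.298 0.658
vertex -1.068 2.043 0.377
vertex -1.52 1.735 0.975
endloop
endfacet
facet normal -0.766 -0.633 0.112
outer loop
vertex 0.861 -5.148 0.52
vertex -0.176 -3.737 1.401
vertex 0.244 -4.667 -0.977
endloop
endfacet
facet normal 0.529 -0.720 -0.449
outer loop
vertex 1.216 -3.863 -1.121
vertex 0.861 -5.148 0.52
vertex 0.244 -4.667 -0.977
endloop
endfacet
facet normal -0.766 -0.633 0.112
outer loop
vertex 0.244 -4.667 -0.977
vertex -0.176 -3.737 1.401
vertex -0.794 -3.256 -0.097
endloop
endfacet
facet normal -0.366 0.284 -0.886
outer loop
vertex -0.794 -3.256 -0.097
vertex 1.216 -3.863 -1.121
vertex 0.244 -4.667 -0.977
endloop
endfacet
facet normal 0.366 -0.284 0.886
outer loop
vertex 0.861 -5.148 0.52
vertex 0.796 -2.933 1.257
vertex -0.176 -3.737 1.401
endloop
endfacet
facet normal 0.529 -0.720 -0.449
outer loop
vertex 1.834 -4.344 0.377
vertex 0.861 -5.148 0.52
vertex 1.216 -3.863 -1.121
endloop
endfacet
facet normal 0.365 -0.284 0.886
outer loop
vertex 1.834 -4.344 0.377
vertex 0.796 -2.933 1.257
vertex 0.861 -5.148 0.52
endloop
endfacet
facet normal -0.529 0.720 0.449
outer loop
vertex -0.176 -3.737 1.401
vertex 0.796 -2.933 1.257
vertex -0.794 -3.256 -0.097
endloop
endfacet
facet normal -0.365 0.285 -0.886
outer loop
vertex 0.179 -2.452 -0.24
vertex 1.216 -3.863 -1.121
vertex -0.794 -3.256 -0.097
endloop
endfacet
facet normal -0.529 0.720 0.449
outer loop
vertex -0.794 -3.256 -0.097
vertex 0.796 -2.933 1.257
vertex 0.179 -2.452 -0.24
endloop
endfacet
facet normal 0.766 0.633 -0.113
outer loop
vertex 0.179 -2.452 -0.24
vertex 1.834 -4.344 0.377
vertex 1.216 -3.863 -1.121
endloop
endfacet
facet normal 0.766 0.633 -0.112
outer loop
vertex 0.796 -2.933 1.257
vertex 1.834 -4.344 0.377
vertex 0.179 -2.452 -0.24
endloop
endfacet

endsolid


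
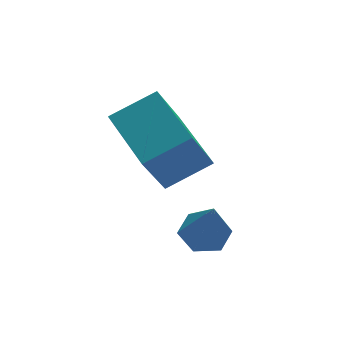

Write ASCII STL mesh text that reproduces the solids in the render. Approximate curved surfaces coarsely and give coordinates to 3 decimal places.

solid 
facet normal -0.457 -0.258 0.851
outer loop
vertex 3.378 -0.192 3.66
vertex 3.345 1.612 4.188
vertex 2.124 -0.031 3.035
endloop
endfacet
facet normal 0.017 -0.959 -0.281
outer loop
vertex 2.975 0.448 1.452
vertex 3.378 -0.192 3.66
vertex 2.124 -0.031 3.035
endloop
endfacet
facet normal -0.457 -0.258 0.851
outer loop
vertex 2.124 -0.031 3.035
vertex 3.345 1.612 4.188
vertex 2.091 1.772 3.563
endloop
endfacet
facet normal -0.889 0.114 -0.444
outer loop
vertex 2.091 1.772 3.563
vertex 2.975 0.448 1.452
vertex 2.124 -0.031 3.035
endloop
endfacet
facet normal 0.889 -0.114 0.444
outer loop
vertex 3.378 -0.192 3.66
vertex 4.196 2.091 2.605
vertex 3.345 1.612 4.188
endloop
endfacet
facet normal 0.018 -0.959 -0.281
outer loop
vertex 4.229 0.288 2.077
vertex 3.378 -0.192 3.66
vertex 2.975 0.448 1.452
endloop
endfacet
facet normal 0.889 -0.114 0.443
outer loop
vertex 4.229 0.288 2.077
vertex 4.196 2.091 2.605
vertex 3.378 -0.192 3.66
endloop
endfacet
facet normal -0.018 0.960 0.281
outer loop
vertex 3.345 1.612 4.188
vertex 4.196 2.091 2.605
vertex 2.091 1.772 3.563
endloop
endfacet
facet normal -0.889 0.114 -0.444
outer loop
vertex 2.942 2.252 1.98
vertex 2.975 0.448 1.452
vertex 2.091 1.772 3.563
endloop
endfacet
facet normal -0.017 0.959 0.282
outer loop
vertex 2.091 1.772 3.563
vertex 4.196 2.091 2.605
vertex 2.942 2.252 1.98
endloop
endfacet
facet normal 0.457 0.258 -0.851
outer loop
vertex 2.942 2.252 1.98
vertex 4.229 0.288 2.077
vertex 2.975 0.448 1.452
endloop
endfacet
facet normal 0.457 0.258 -0.851
outer loop
vertex 4.196 2.091 2.605
vertex 4.229 0.288 2.077
vertex 2.942 2.252 1.98
endloop
endfacet
facet normal 0.093 0.434 -0.896
outer loop
vertex 3.898 -1.299 0.79
vertex 3.267 -1.077 0.832
vertex 3.771 -0.702 1.066
endloop
endfacet
facet normal 0.893 -0.018 0.450
outer loop
vertex 3.898 -1.299 0.79
vertex 3.771 -0.702 1.066
vertex 3.113 -1.803 2.328
endloop
endfacet
facet normal 0.093 0.434 -0.896
outer loop
vertex 3.771 -0.702 1.066
vertex 3.267 -1.077 0.832
vertex 3.14 -0.48 1.108
endloop
endfacet
facet normal 0.275 0.649 0.710
outer loop
vertex 3.771 -0.702 1.066
vertex 3.14 -0.48 1.108
vertex 3.113 -1.803 2.328
endloop
endfacet
facet normal 0.092 0.434 -0.896
outer loop
vertex 3.14 -0.48 1.108
vertex 3.267 -1.077 0.832
vertex 2.637 -0.856 0.874
endloop
endfacet
facet normal -0.648 0.523 0.553
outer loop
vertex 3.14 -0.48 1.108
vertex 2.637 -0.856 0.874
vertex 3.113 -1.803 2.328
endloop
endfacet
facet normal 0.092 0.434 -0.896
outer loop
vertex 2.637 -0.856 0.874
vertex 3.267 -1.077 0.832
vertex 2.764 -1.453 0.598
endloop
endfacet
facet normal -0.954 -0.267 0.138
outer loop
vertex 2.637 -0.856 0.874
vertex 2.764 -1.453 0.598
vertex 3.113 -1.803 2.328
endloop
endfacet
facet normal 0.092 0.434 -0.896
outer loop
vertex 2.764 -1.453 0.598
vertex 3.267 -1.077 0.832
vertex 3.395 -1.674 0.556
endloop
endfacet
facet normal -0.335 -0.934 -0.121
outer loop
vertex 2.764 -1.453 0.598
vertex 3.395 -1.674 0.556
vertex 3.113 -1.803 2.328
endloop
endfacet
facet normal 0.093 0.434 -0.896
outer loop
vertex 3.395 -1.674 0.556
vertex 3.267 -1.077 0.832
vertex 3.898 -1.299 0.79
endloop
endfacet
facet normal 0.587 -0.809 0.035
outer loop
vertex 3.395 -1.674 0.556
vertex 3.898 -1.299 0.79
vertex 3.113 -1.803 2.328
endloop
endfacet

endsolid


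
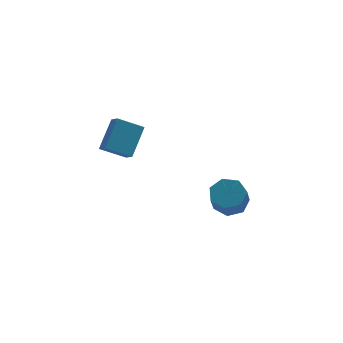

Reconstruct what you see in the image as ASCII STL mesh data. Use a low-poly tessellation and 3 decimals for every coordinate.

solid 
facet normal 0.168 0.610 -0.775
outer loop
vertex 4.713 -0.551 -2.006
vertex 4.092 -1.065 -2.545
vertex 3.911 -0.297 -1.98
endloop
endfacet
facet normal 0.253 0.733 0.631
outer loop
vertex 4.713 -0.551 -2.006
vertex 3.911 -0.297 -1.98
vertex 4.43 -1.581 -0.696
endloop
endfacet
facet normal 0.252 0.733 0.632
outer loop
vertex 4.43 -1.581 -0.696
vertex 3.911 -0.297 -1.98
vertex 3.627 -1.327 -0.671
endloop
endfacet
facet normal -0.168 -0.609 0.775
outer loop
vertex 4.43 -1.581 -0.696
vertex 3.627 -1.327 -0.671
vertex 3.808 -2.095 -1.235
endloop
endfacet
facet normal 0.168 0.610 -0.775
outer loop
vertex 3.911 -0.297 -1.98
vertex 4.092 -1.065 -2.545
vertex 3.245 -0.622 -2.38
endloop
endfacet
facet normal -0.589 0.693 0.417
outer loop
vertex 3.911 -0.297 -1.98
vertex 3.245 -0.622 -2.38
vertex 3.627 -1.327 -0.671
endloop
endfacet
facet normal -0.587 0.693 0.417
outer loop
vertex 3.627 -1.327 -0.671
vertex 3.245 -0.622 -2.38
vertex 2.961 -1.651 -1.07
endloop
endfacet
facet normal -0.168 -0.609 0.775
outer loop
vertex 3.627 -1.327 -0.671
vertex 2.961 -1.651 -1.07
vertex 3.808 -2.095 -1.235
endloop
endfacet
facet normal 0.168 0.609 -0.775
outer loop
vertex 3.245 -0.622 -2.38
vertex 4.092 -1.065 -2.545
vertex 3.217 -1.28 -2.903
endloop
endfacet
facet normal -0.985 0.130 -0.111
outer loop
vertex 3.245 -0.622 -2.38
vertex 3.217 -1.28 -2.903
vertex 2.961 -1.651 -1.07
endloop
endfacet
facet normal -0.985 0.130 -0.111
outer loop
vertex 2.961 -1.651 -1.07
vertex 3.217 -1.28 -2.903
vertex 2.933 -2.31 -1.594
endloop
endfacet
facet normal -0.168 -0.609 0.775
outer loop
vertex 2.961 -1.651 -1.07
vertex 2.933 -2.31 -1.594
vertex 3.808 -2.095 -1.235
endloop
endfacet
facet normal 0.167 0.609 -0.775
outer loop
vertex 3.217 -1.28 -2.903
vertex 4.092 -1.065 -2.545
vertex 3.847 -1.776 -3.157
endloop
endfacet
facet normal -0.641 -0.530 -0.556
outer loop
vertex 3.217 -1.28 -2.903
vertex 3.847 -1.776 -3.157
vertex 2.933 -2.31 -1.594
endloop
endfacet
facet normal -0.641 -0.530 -0.556
outer loop
vertex 2.933 -2.31 -1.594
vertex 3.847 -1.776 -3.157
vertex 3.563 -2.806 -1.848
endloop
endfacet
facet normal -0.168 -0.610 0.774
outer loop
vertex 2.933 -2.31 -1.594
vertex 3.563 -2.806 -1.848
vertex 3.808 -2.095 -1.235
endloop
endfacet
facet normal 0.168 0.609 -0.775
outer loop
vertex 3.847 -1.776 -3.157
vertex 4.092 -1.065 -2.545
vertex 4.662 -1.737 -2.95
endloop
endfacet
facet normal 0.186 -0.791 -0.582
outer loop
vertex 3.847 -1.776 -3.157
vertex 4.662 -1.737 -2.95
vertex 3.563 -2.806 -1.848
endloop
endfacet
facet normal 0.186 -0.792 -0.582
outer loop
vertex 3.563 -2.806 -1.848
vertex 4.662 -1.737 -2.95
vertex 4.378 -2.767 -1.64
endloop
endfacet
facet normal -0.168 -0.610 0.775
outer loop
vertex 3.563 -2.806 -1.848
vertex 4.378 -2.767 -1.64
vertex 3.808 -2.095 -1.235
endloop
endfacet
facet normal 0.168 0.610 -0.775
outer loop
vertex 4.662 -1.737 -2.95
vertex 4.092 -1.065 -2.545
vertex 5.048 -1.192 -2.437
endloop
endfacet
facet normal 0.873 -0.458 -0.171
outer loop
vertex 4.662 -1.737 -2.95
vertex 5.048 -1.192 -2.437
vertex 4.378 -2.767 -1.64
endloop
endfacet
facet normal 0.873 -0.458 -0.171
outer loop
vertex 4.378 -2.767 -1.64
vertex 5.048 -1.192 -2.437
vertex 4.764 -2.222 -1.128
endloop
endfacet
facet normal -0.168 -0.609 0.775
outer loop
vertex 4.378 -2.767 -1.64
vertex 4.764 -2.222 -1.128
vertex 3.808 -2.095 -1.235
endloop
endfacet
facet normal 0.168 0.609 -0.775
outer loop
vertex 5.048 -1.192 -2.437
vertex 4.092 -1.065 -2.545
vertex 4.713 -0.551 -2.006
endloop
endfacet
facet normal 0.902 0.222 0.371
outer loop
vertex 5.048 -1.192 -2.437
vertex 4.713 -0.551 -2.006
vertex 4.764 -2.222 -1.128
endloop
endfacet
facet normal 0.903 0.222 0.369
outer loop
vertex 4.764 -2.222 -1.128
vertex 4.713 -0.551 -2.006
vertex 4.43 -1.581 -0.696
endloop
endfacet
facet normal -0.168 -0.610 0.775
outer loop
vertex 4.764 -2.222 -1.128
vertex 4.43 -1.581 -0.696
vertex 3.808 -2.095 -1.235
endloop
endfacet
facet normal -0.878 -0.010 0.479
outer loop
vertex -2.37 -4.146 3.771
vertex -1.675 -2.975 5.068
vertex -2.614 -3.52 3.337
endloop
endfacet
facet normal -0.370 -0.622 -0.690
outer loop
vertex -1.325 -3.505 2.632
vertex -2.37 -4.146 3.771
vertex -2.614 -3.52 3.337
endloop
endfacet
facet normal -0.877 -0.011 0.479
outer loop
vertex -2.614 -3.52 3.337
vertex -1.675 -2.975 5.068
vertex -1.92 -2.349 4.634
endloop
endfacet
facet normal -0.306 0.782 -0.543
outer loop
vertex -1.92 -2.349 4.634
vertex -1.325 -3.505 2.632
vertex -2.614 -3.52 3.337
endloop
endfacet
facet normal 0.306 -0.782 0.543
outer loop
vertex -2.37 -4.146 3.771
vertex -0.386 -2.96 4.363
vertex -1.675 -2.975 5.068
endloop
endfacet
facet normal -0.370 -0.623 -0.690
outer loop
vertex -1.08 -4.131 3.066
vertex -2.37 -4.146 3.771
vertex -1.325 -3.505 2.632
endloop
endfacet
facet normal 0.306 -0.782 0.543
outer loop
vertex -1.08 -4.131 3.066
vertex -0.386 -2.96 4.363
vertex -2.37 -4.146 3.771
endloop
endfacet
facet normal 0.370 0.623 0.689
outer loop
vertex -1.675 -2.975 5.068
vertex -0.386 -2.96 4.363
vertex -1.92 -2.349 4.634
endloop
endfacet
facet normal -0.306 0.782 -0.543
outer loop
vertex -0.63 -2.334 3.929
vertex -1.325 -3.505 2.632
vertex -1.92 -2.349 4.634
endloop
endfacet
facet normal 0.370 0.622 0.690
outer loop
vertex -1.92 -2.349 4.634
vertex -0.386 -2.96 4.363
vertex -0.63 -2.334 3.929
endloop
endfacet
facet normal 0.877 0.011 -0.480
outer loop
vertex -0.63 -2.334 3.929
vertex -1.08 -4.131 3.066
vertex -1.325 -3.505 2.632
endloop
endfacet
facet normal 0.878 0.010 -0.479
outer loop
vertex -0.386 -2.96 4.363
vertex -1.08 -4.131 3.066
vertex -0.63 -2.334 3.929
endloop
endfacet

endsolid


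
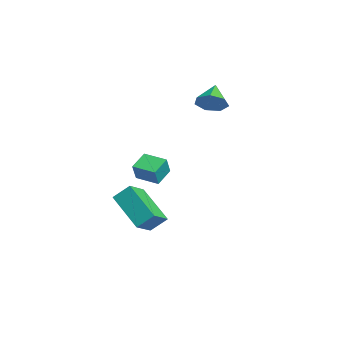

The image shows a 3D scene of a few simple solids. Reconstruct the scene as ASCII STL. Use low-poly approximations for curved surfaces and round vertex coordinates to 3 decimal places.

solid 
facet normal -0.650 0.602 0.463
outer loop
vertex 1.814 -1.149 2.243
vertex 2.476 -0.342 2.124
vertex 1.433 -0.952 1.452
endloop
endfacet
facet normal -0.631 -0.768 0.113
outer loop
vertex 2.044 -1.518 1.016
vertex 1.814 -1.149 2.243
vertex 1.433 -0.952 1.452
endloop
endfacet
facet normal -0.650 0.602 0.463
outer loop
vertex 1.433 -0.952 1.452
vertex 2.476 -0.342 2.124
vertex 2.095 -0.145 1.333
endloop
endfacet
facet normal -0.424 0.219 -0.879
outer loop
vertex 2.095 -0.145 1.333
vertex 2.044 -1.518 1.016
vertex 1.433 -0.952 1.452
endloop
endfacet
facet normal 0.424 -0.219 0.879
outer loop
vertex 1.814 -1.149 2.243
vertex 3.087 -0.908 1.688
vertex 2.476 -0.342 2.124
endloop
endfacet
facet normal -0.631 -0.768 0.113
outer loop
vertex 2.425 -1.715 1.807
vertex 1.814 -1.149 2.243
vertex 2.044 -1.518 1.016
endloop
endfacet
facet normal 0.424 -0.219 0.879
outer loop
vertex 2.425 -1.715 1.807
vertex 3.087 -0.908 1.688
vertex 1.814 -1.149 2.243
endloop
endfacet
facet normal 0.631 0.768 -0.113
outer loop
vertex 2.476 -0.342 2.124
vertex 3.087 -0.908 1.688
vertex 2.095 -0.145 1.333
endloop
endfacet
facet normal -0.424 0.219 -0.879
outer loop
vertex 2.706 -0.711 0.897
vertex 2.044 -1.518 1.016
vertex 2.095 -0.145 1.333
endloop
endfacet
facet normal 0.631 0.768 -0.113
outer loop
vertex 2.095 -0.145 1.333
vertex 3.087 -0.908 1.688
vertex 2.706 -0.711 0.897
endloop
endfacet
facet normal 0.650 -0.602 -0.463
outer loop
vertex 2.706 -0.711 0.897
vertex 2.425 -1.715 1.807
vertex 2.044 -1.518 1.016
endloop
endfacet
facet normal 0.650 -0.602 -0.463
outer loop
vertex 3.087 -0.908 1.688
vertex 2.425 -1.715 1.807
vertex 2.706 -0.711 0.897
endloop
endfacet
facet normal -0.654 0.573 -0.494
outer loop
vertex -1.178 -0.77 -1.051
vertex 0.359 0.021 -2.171
vertex -1.298 -1.48 -1.716
endloop
endfacet
facet normal -0.746 -0.384 0.544
outer loop
vertex -0.519 -2.161 -1.129
vertex -1.178 -0.77 -1.051
vertex -1.298 -1.48 -1.716
endloop
endfacet
facet normal -0.654 0.573 -0.494
outer loop
vertex -1.298 -1.48 -1.716
vertex 0.359 0.021 -2.171
vertex 0.24 -0.688 -2.836
endloop
endfacet
facet normal -0.121 -0.724 -0.679
outer loop
vertex 0.24 -0.688 -2.836
vertex -0.519 -2.161 -1.129
vertex -1.298 -1.48 -1.716
endloop
endfacet
facet normal 0.122 0.724 0.679
outer loop
vertex -1.178 -0.77 -1.051
vertex 1.138 -0.66 -1.584
vertex 0.359 0.021 -2.171
endloop
endfacet
facet normal -0.747 -0.384 0.543
outer loop
vertex -0.4 -1.452 -0.464
vertex -1.178 -0.77 -1.051
vertex -0.519 -2.161 -1.129
endloop
endfacet
facet normal 0.122 0.724 0.679
outer loop
vertex -0.4 -1.452 -0.464
vertex 1.138 -0.66 -1.584
vertex -1.178 -0.77 -1.051
endloop
endfacet
facet normal 0.746 0.385 -0.544
outer loop
vertex 0.359 0.021 -2.171
vertex 1.138 -0.66 -1.584
vertex 0.24 -0.688 -2.836
endloop
endfacet
facet normal -0.122 -0.724 -0.679
outer loop
vertex 1.018 -1.37 -2.249
vertex -0.519 -2.161 -1.129
vertex 0.24 -0.688 -2.836
endloop
endfacet
facet normal 0.746 0.383 -0.544
outer loop
vertex 0.24 -0.688 -2.836
vertex 1.138 -0.66 -1.584
vertex 1.018 -1.37 -2.249
endloop
endfacet
facet normal 0.654 -0.573 0.494
outer loop
vertex 1.018 -1.37 -2.249
vertex -0.4 -1.452 -0.464
vertex -0.519 -2.161 -1.129
endloop
endfacet
facet normal 0.654 -0.573 0.494
outer loop
vertex 1.138 -0.66 -1.584
vertex -0.4 -1.452 -0.464
vertex 1.018 -1.37 -2.249
endloop
endfacet
facet normal 0.766 -0.275 -0.581
outer loop
vertex -1.892 2.179 4.006
vertex -2.311 2.318 3.387
vertex -1.854 2.792 3.766
endloop
endfacet
facet normal 0.193 0.347 0.918
outer loop
vertex -1.892 2.179 4.006
vertex -1.854 2.792 3.766
vertex -3.269 2.662 4.113
endloop
endfacet
facet normal 0.767 -0.275 -0.580
outer loop
vertex -1.854 2.792 3.766
vertex -2.311 2.318 3.387
vertex -2.16 3.048 3.24
endloop
endfacet
facet normal 0.022 0.904 0.427
outer loop
vertex -1.854 2.792 3.766
vertex -2.16 3.048 3.24
vertex -3.269 2.662 4.113
endloop
endfacet
facet normal 0.766 -0.275 -0.581
outer loop
vertex -2.16 3.048 3.24
vertex -2.311 2.318 3.387
vertex -2.58 2.754 2.826
endloop
endfacet
facet normal -0.443 0.879 -0.175
outer loop
vertex -2.16 3.048 3.24
vertex -2.58 2.754 2.826
vertex -3.269 2.662 4.113
endloop
endfacet
facet normal 0.766 -0.275 -0.581
outer loop
vertex -2.58 2.754 2.826
vertex -2.311 2.318 3.387
vertex -2.798 2.131 2.834
endloop
endfacet
facet normal -0.852 0.292 -0.435
outer loop
vertex -2.58 2.754 2.826
vertex -2.798 2.131 2.834
vertex -3.269 2.662 4.113
endloop
endfacet
facet normal 0.766 -0.276 -0.581
outer loop
vertex -2.798 2.131 2.834
vertex -2.311 2.318 3.387
vertex -2.65 1.649 3.258
endloop
endfacet
facet normal -0.896 -0.414 -0.158
outer loop
vertex -2.798 2.131 2.834
vertex -2.65 1.649 3.258
vertex -3.269 2.662 4.113
endloop
endfacet
facet normal 0.766 -0.276 -0.580
outer loop
vertex -2.65 1.649 3.258
vertex -2.311 2.318 3.387
vertex -2.247 1.67 3.78
endloop
endfacet
facet normal -0.543 -0.710 0.448
outer loop
vertex -2.65 1.649 3.258
vertex -2.247 1.67 3.78
vertex -3.269 2.662 4.113
endloop
endfacet
facet normal 0.766 -0.276 -0.581
outer loop
vertex -2.247 1.67 3.78
vertex -2.311 2.318 3.387
vertex -1.892 2.179 4.006
endloop
endfacet
facet normal -0.058 -0.371 0.927
outer loop
vertex -2.247 1.67 3.78
vertex -1.892 2.179 4.006
vertex -3.269 2.662 4.113
endloop
endfacet

endsolid


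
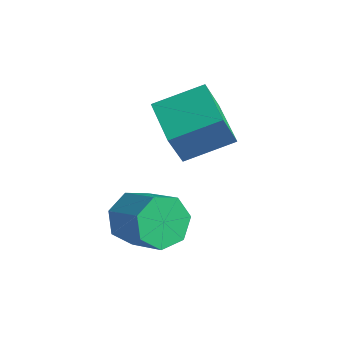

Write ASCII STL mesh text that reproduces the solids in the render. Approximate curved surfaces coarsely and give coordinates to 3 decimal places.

solid 
facet normal -0.899 0.369 0.238
outer loop
vertex -2.62 -0.473 -0.029
vertex -1.795 1.092 0.664
vertex -2.719 0.226 -1.487
endloop
endfacet
facet normal -0.434 -0.823 -0.365
outer loop
vertex -1.065 -0.452 -1.924
vertex -2.62 -0.473 -0.029
vertex -2.719 0.226 -1.487
endloop
endfacet
facet normal -0.899 0.369 0.238
outer loop
vertex -2.719 0.226 -1.487
vertex -1.795 1.092 0.664
vertex -1.894 1.791 -0.794
endloop
endfacet
facet normal -0.061 0.431 -0.900
outer loop
vertex -1.894 1.791 -0.794
vertex -1.065 -0.452 -1.924
vertex -2.719 0.226 -1.487
endloop
endfacet
facet normal 0.061 -0.431 0.900
outer loop
vertex -2.62 -0.473 -0.029
vertex -0.141 0.414 0.227
vertex -1.795 1.092 0.664
endloop
endfacet
facet normal -0.434 -0.823 -0.365
outer loop
vertex -0.966 -1.151 -0.466
vertex -2.62 -0.473 -0.029
vertex -1.065 -0.452 -1.924
endloop
endfacet
facet normal 0.061 -0.431 0.900
outer loop
vertex -0.966 -1.151 -0.466
vertex -0.141 0.414 0.227
vertex -2.62 -0.473 -0.029
endloop
endfacet
facet normal 0.434 0.823 0.365
outer loop
vertex -1.795 1.092 0.664
vertex -0.141 0.414 0.227
vertex -1.894 1.791 -0.794
endloop
endfacet
facet normal -0.061 0.431 -0.900
outer loop
vertex -0.24 1.113 -1.231
vertex -1.065 -0.452 -1.924
vertex -1.894 1.791 -0.794
endloop
endfacet
facet normal 0.434 0.823 0.365
outer loop
vertex -1.894 1.791 -0.794
vertex -0.141 0.414 0.227
vertex -0.24 1.113 -1.231
endloop
endfacet
facet normal 0.899 -0.369 -0.238
outer loop
vertex -0.24 1.113 -1.231
vertex -0.966 -1.151 -0.466
vertex -1.065 -0.452 -1.924
endloop
endfacet
facet normal 0.899 -0.369 -0.238
outer loop
vertex -0.141 0.414 0.227
vertex -0.966 -1.151 -0.466
vertex -0.24 1.113 -1.231
endloop
endfacet
facet normal -0.886 0.016 -0.464
outer loop
vertex -0.817 -2.749 -4.65
vertex -1.239 -2.296 -3.828
vertex -0.801 -1.856 -4.649
endloop
endfacet
facet normal 0.464 -0.007 -0.886
outer loop
vertex -0.817 -2.749 -4.65
vertex -0.801 -1.856 -4.649
vertex 0.662 -2.778 -3.875
endloop
endfacet
facet normal 0.464 -0.007 -0.886
outer loop
vertex 0.662 -2.778 -3.875
vertex -0.801 -1.856 -4.649
vertex 0.678 -1.884 -3.874
endloop
endfacet
facet normal 0.886 -0.016 0.464
outer loop
vertex 0.662 -2.778 -3.875
vertex 0.678 -1.884 -3.874
vertex 0.239 -2.324 -3.052
endloop
endfacet
facet normal -0.886 0.017 -0.464
outer loop
vertex -0.801 -1.856 -4.649
vertex -1.239 -2.296 -3.828
vertex -1.115 -1.294 -4.029
endloop
endfacet
facet normal 0.303 0.777 -0.551
outer loop
vertex -0.801 -1.856 -4.649
vertex -1.115 -1.294 -4.029
vertex 0.678 -1.884 -3.874
endloop
endfacet
facet normal 0.303 0.777 -0.551
outer loop
vertex 0.678 -1.884 -3.874
vertex -1.115 -1.294 -4.029
vertex 0.364 -1.322 -3.254
endloop
endfacet
facet normal 0.886 -0.017 0.464
outer loop
vertex 0.678 -1.884 -3.874
vertex 0.364 -1.322 -3.254
vertex 0.239 -2.324 -3.052
endloop
endfacet
facet normal -0.885 0.016 -0.464
outer loop
vertex -1.115 -1.294 -4.029
vertex -1.239 -2.296 -3.828
vertex -1.523 -1.486 -3.258
endloop
endfacet
facet normal -0.085 0.976 0.198
outer loop
vertex -1.115 -1.294 -4.029
vertex -1.523 -1.486 -3.258
vertex 0.364 -1.322 -3.254
endloop
endfacet
facet normal -0.085 0.976 0.198
outer loop
vertex 0.364 -1.322 -3.254
vertex -1.523 -1.486 -3.258
vertex -0.044 -1.514 -2.483
endloop
endfacet
facet normal 0.885 -0.017 0.464
outer loop
vertex 0.364 -1.322 -3.254
vertex -0.044 -1.514 -2.483
vertex 0.239 -2.324 -3.052
endloop
endfacet
facet normal -0.886 0.016 -0.464
outer loop
vertex -1.523 -1.486 -3.258
vertex -1.239 -2.296 -3.828
vertex -1.717 -2.288 -2.915
endloop
endfacet
facet normal -0.410 0.441 0.799
outer loop
vertex -1.523 -1.486 -3.258
vertex -1.717 -2.288 -2.915
vertex -0.044 -1.514 -2.483
endloop
endfacet
facet normal -0.410 0.441 0.799
outer loop
vertex -0.044 -1.514 -2.483
vertex -1.717 -2.288 -2.915
vertex -0.239 -2.317 -2.14
endloop
endfacet
facet normal 0.886 -0.017 0.464
outer loop
vertex -0.044 -1.514 -2.483
vertex -0.239 -2.317 -2.14
vertex 0.239 -2.324 -3.052
endloop
endfacet
facet normal -0.886 0.017 -0.464
outer loop
vertex -1.717 -2.288 -2.915
vertex -1.239 -2.296 -3.828
vertex -1.552 -3.096 -3.26
endloop
endfacet
facet normal -0.426 -0.427 0.797
outer loop
vertex -1.717 -2.288 -2.915
vertex -1.552 -3.096 -3.26
vertex -0.239 -2.317 -2.14
endloop
endfacet
facet normal -0.426 -0.428 0.797
outer loop
vertex -0.239 -2.317 -2.14
vertex -1.552 -3.096 -3.26
vertex -0.073 -3.125 -2.485
endloop
endfacet
facet normal 0.886 -0.016 0.464
outer loop
vertex -0.239 -2.317 -2.14
vertex -0.073 -3.125 -2.485
vertex 0.239 -2.324 -3.052
endloop
endfacet
facet normal -0.886 0.017 -0.464
outer loop
vertex -1.552 -3.096 -3.26
vertex -1.239 -2.296 -3.828
vertex -1.152 -3.302 -4.032
endloop
endfacet
facet normal -0.122 -0.973 0.196
outer loop
vertex -1.552 -3.096 -3.26
vertex -1.152 -3.302 -4.032
vertex -0.073 -3.125 -2.485
endloop
endfacet
facet normal -0.121 -0.973 0.196
outer loop
vertex -0.073 -3.125 -2.485
vertex -1.152 -3.302 -4.032
vertex 0.327 -3.33 -3.257
endloop
endfacet
facet normal 0.886 -0.017 0.464
outer loop
vertex -0.073 -3.125 -2.485
vertex 0.327 -3.33 -3.257
vertex 0.239 -2.324 -3.052
endloop
endfacet
facet normal -0.886 0.018 -0.464
outer loop
vertex -1.152 -3.302 -4.032
vertex -1.239 -2.296 -3.828
vertex -0.817 -2.749 -4.65
endloop
endfacet
facet normal 0.275 -0.786 -0.554
outer loop
vertex -1.152 -3.302 -4.032
vertex -0.817 -2.749 -4.65
vertex 0.327 -3.33 -3.257
endloop
endfacet
facet normal 0.275 -0.786 -0.553
outer loop
vertex 0.327 -3.33 -3.257
vertex -0.817 -2.749 -4.65
vertex 0.662 -2.778 -3.875
endloop
endfacet
facet normal 0.885 -0.017 0.465
outer loop
vertex 0.327 -3.33 -3.257
vertex 0.662 -2.778 -3.875
vertex 0.239 -2.324 -3.052
endloop
endfacet

endsolid
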